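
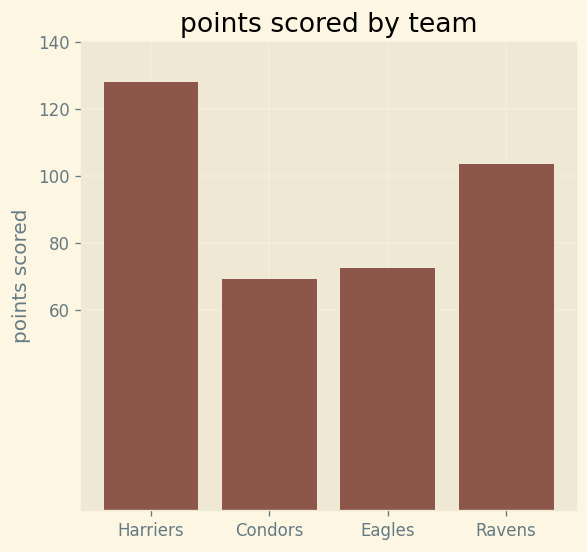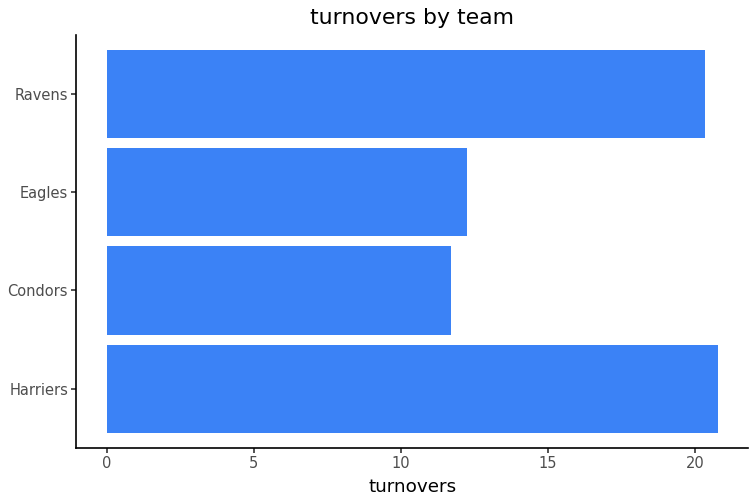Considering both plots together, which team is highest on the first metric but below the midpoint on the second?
Chart 2 median turnovers ≈ 16; below-median teams: Condors, Eagles. Among those, Eagles has the highest points scored (≈ 80).

Eagles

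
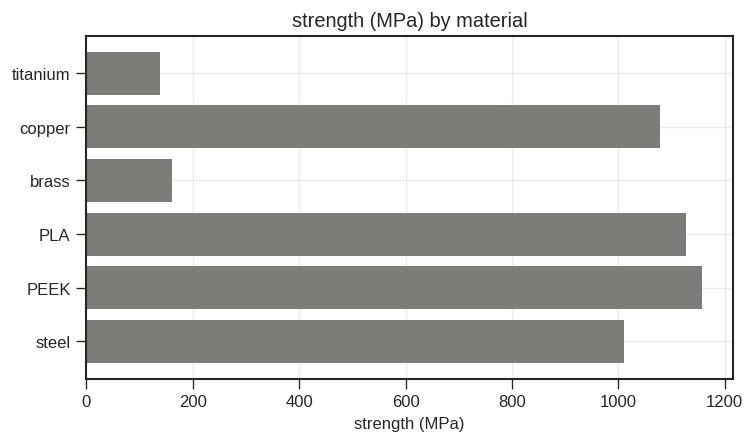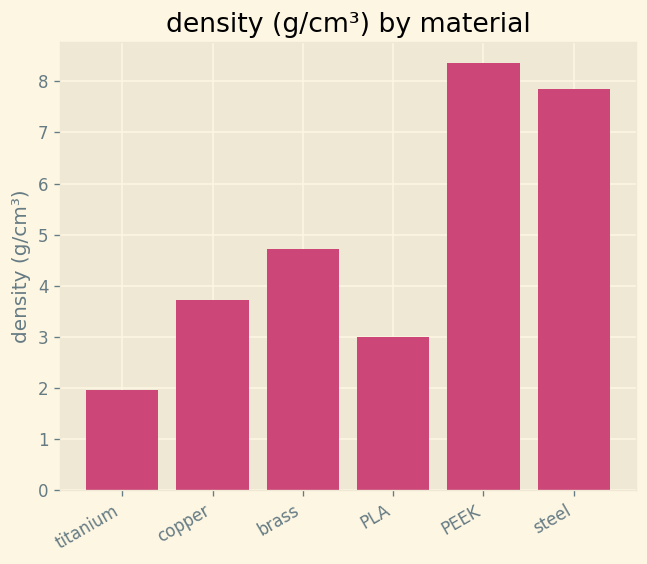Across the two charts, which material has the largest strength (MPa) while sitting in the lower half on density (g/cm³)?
PLA

Chart 2 median density (g/cm³) ≈ 4; below-median materials: titanium, copper, PLA. Among those, PLA has the highest strength (MPa) (≈ 1200).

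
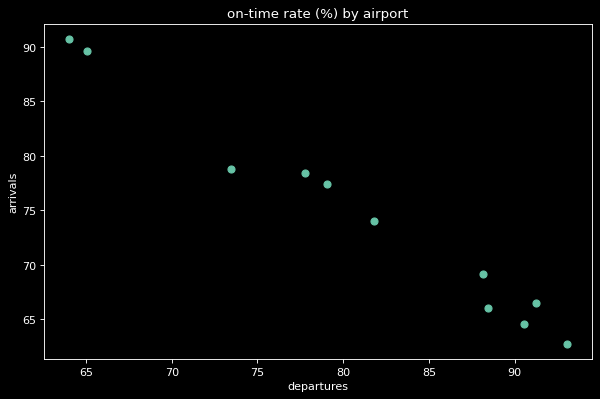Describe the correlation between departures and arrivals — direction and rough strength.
Points are negatively correlated; strong (|r| ≈ 1.0).

negative, strong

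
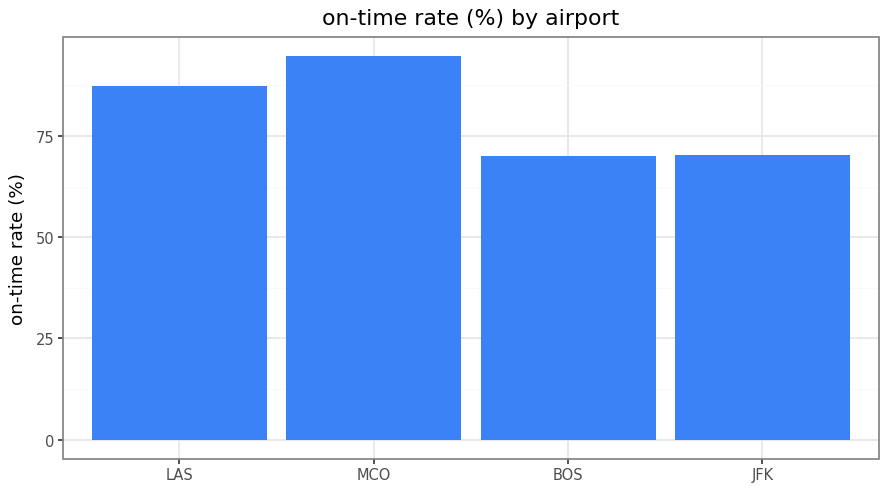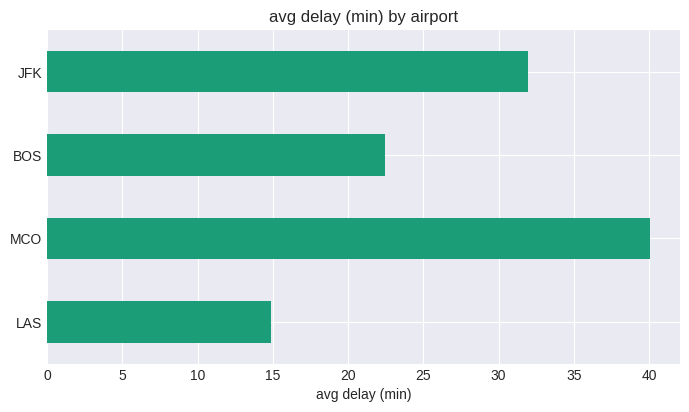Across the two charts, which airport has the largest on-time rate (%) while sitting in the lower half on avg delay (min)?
LAS

Chart 2 median avg delay (min) ≈ 25; below-median airports: LAS, BOS. Among those, LAS has the highest on-time rate (%) (≈ 90).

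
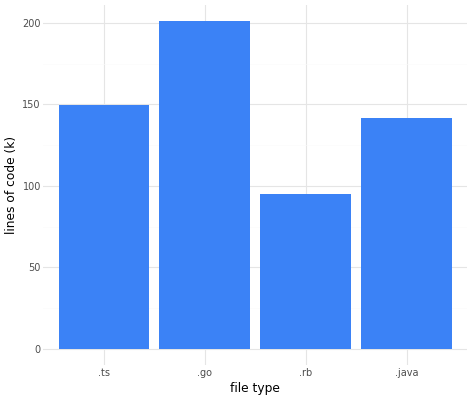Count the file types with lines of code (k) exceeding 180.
1

Above 180: .go.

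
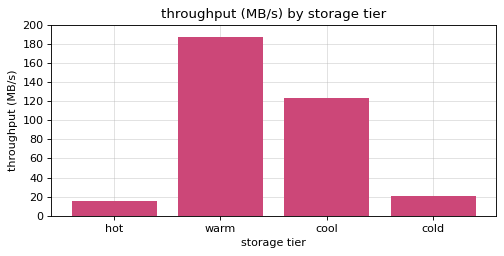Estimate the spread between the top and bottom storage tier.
≈ 160

Max warm ≈ 180, min hot ≈ 20; range ≈ 160.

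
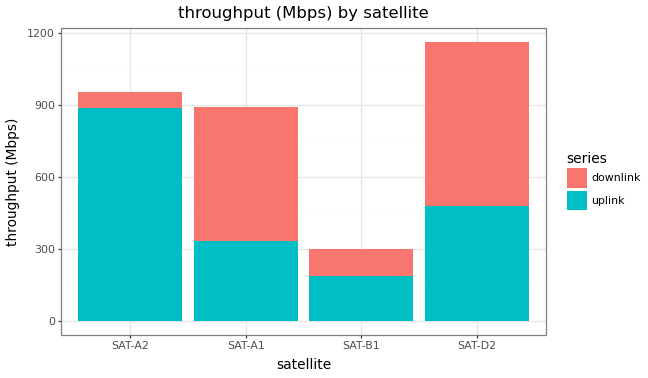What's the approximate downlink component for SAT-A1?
≈ 600

downlink top ≈ 900, bottom ≈ 300; segment ≈ 600.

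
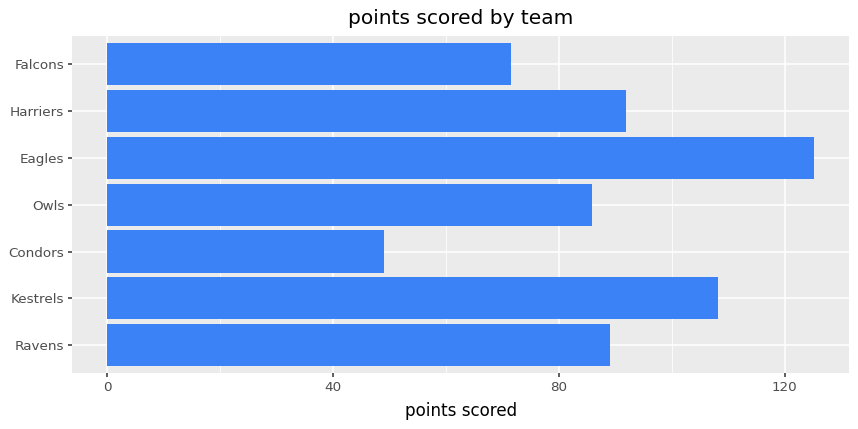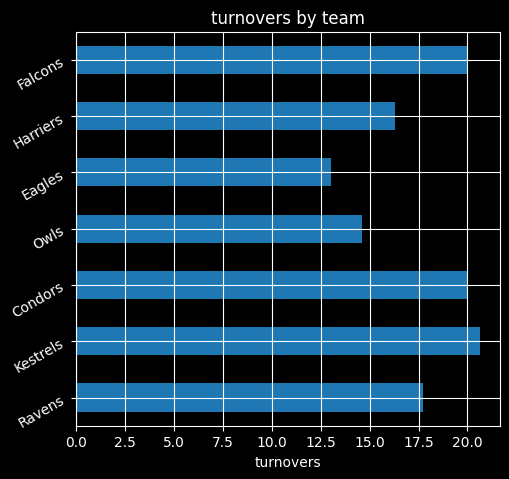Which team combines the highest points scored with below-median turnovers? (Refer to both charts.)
Eagles

Chart 2 median turnovers ≈ 18; below-median teams: Owls, Eagles, Harriers. Among those, Eagles has the highest points scored (≈ 120).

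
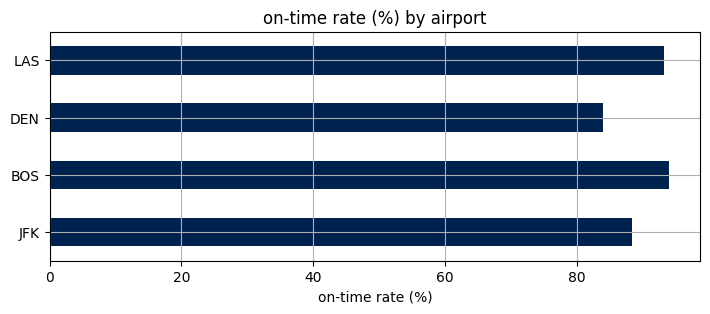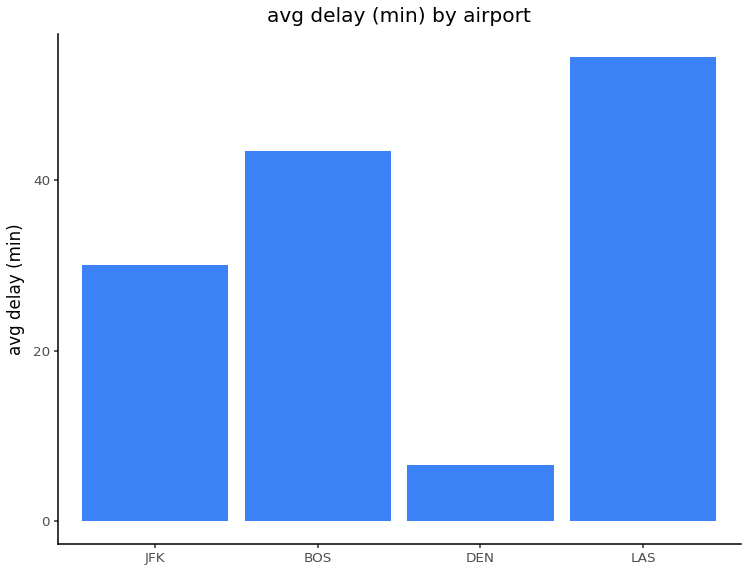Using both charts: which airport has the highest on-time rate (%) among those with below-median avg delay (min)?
Chart 2 median avg delay (min) ≈ 35; below-median airports: JFK, DEN. Among those, JFK has the highest on-time rate (%) (≈ 90).

JFK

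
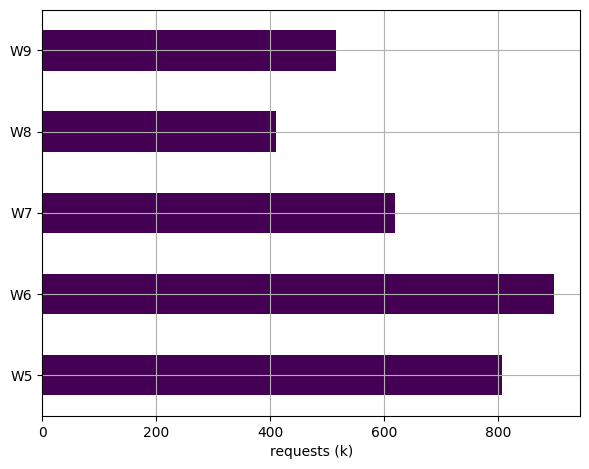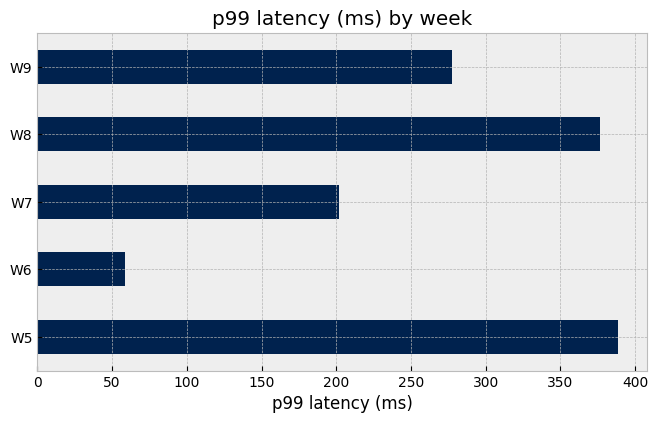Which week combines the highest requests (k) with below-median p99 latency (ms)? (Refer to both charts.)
W6

Chart 2 median p99 latency (ms) ≈ 300; below-median weeks: W6, W7. Among those, W6 has the highest requests (k) (≈ 900).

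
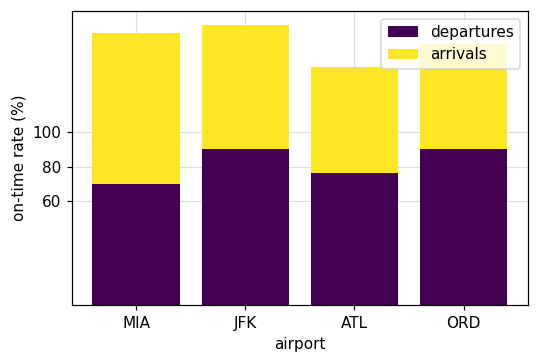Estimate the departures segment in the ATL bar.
≈ 80

departures top ≈ 80, bottom ≈ 0; segment ≈ 80.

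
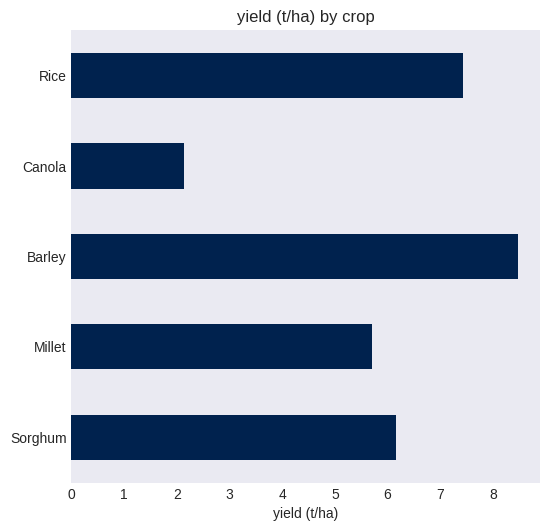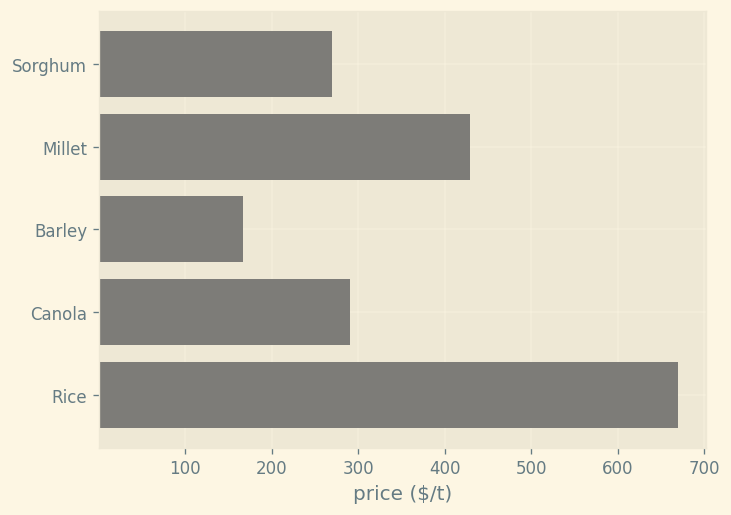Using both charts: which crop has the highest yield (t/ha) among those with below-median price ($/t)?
Barley

Chart 2 median price ($/t) ≈ 300; below-median crops: Sorghum, Barley. Among those, Barley has the highest yield (t/ha) (≈ 8).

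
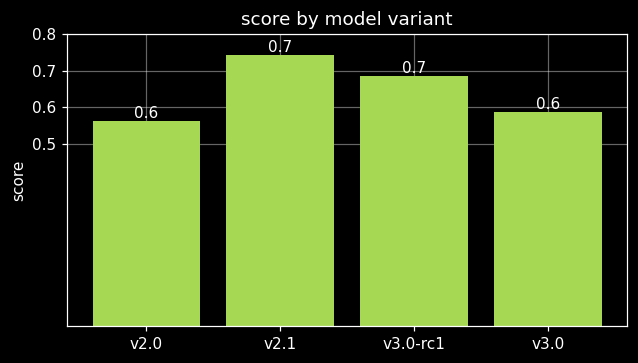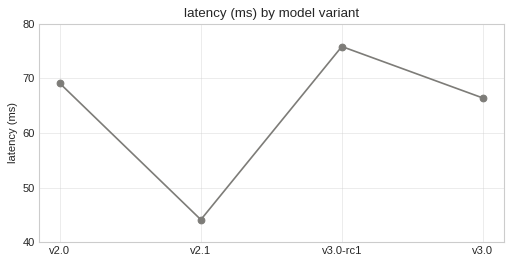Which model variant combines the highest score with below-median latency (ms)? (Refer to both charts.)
v2.1

Chart 2 median latency (ms) ≈ 70; below-median model variants: v2.1, v3.0. Among those, v2.1 has the highest score (≈ 0.7).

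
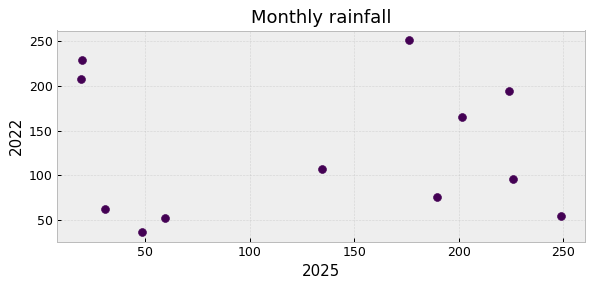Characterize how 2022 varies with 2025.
no clear correlation

Points are roughly uncorrelated; weak (|r| ≈ 0.0).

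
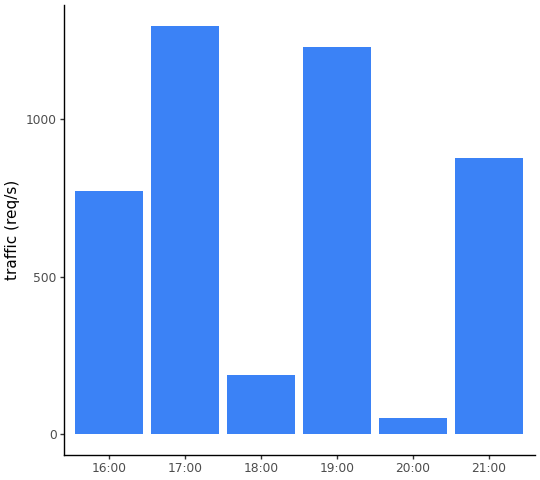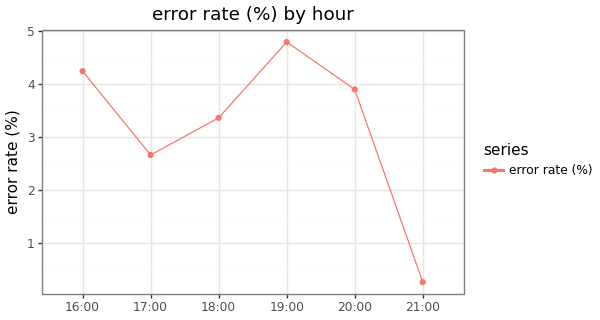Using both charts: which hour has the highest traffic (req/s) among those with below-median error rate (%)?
17:00

Chart 2 median error rate (%) ≈ 3.5; below-median hours: 17:00, 18:00, 21:00. Among those, 17:00 has the highest traffic (req/s) (≈ 1200).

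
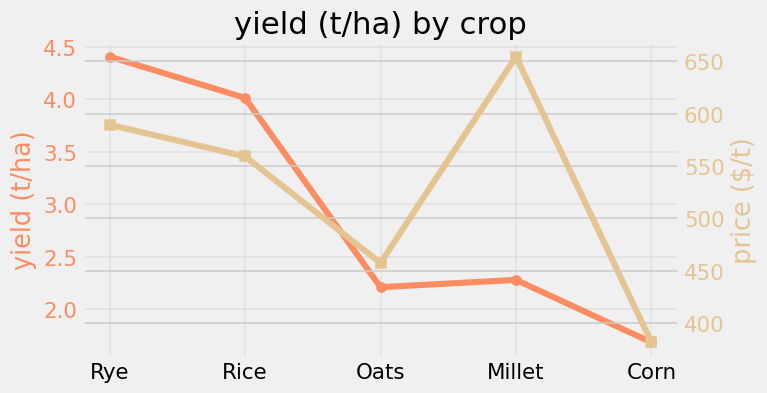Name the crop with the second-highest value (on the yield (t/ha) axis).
Rice

Top 3 (on the yield (t/ha) axis): Rye ≈ 4.5, Rice ≈ 4.0, Millet ≈ 2.5.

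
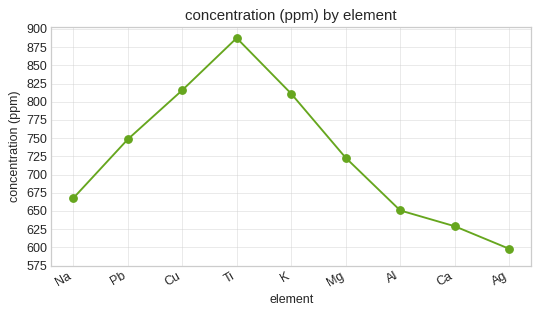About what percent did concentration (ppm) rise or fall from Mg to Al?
≈ -10.3%

Mg ≈ 725, Al ≈ 650; (650 − 725) / 725 ≈ -10.3%.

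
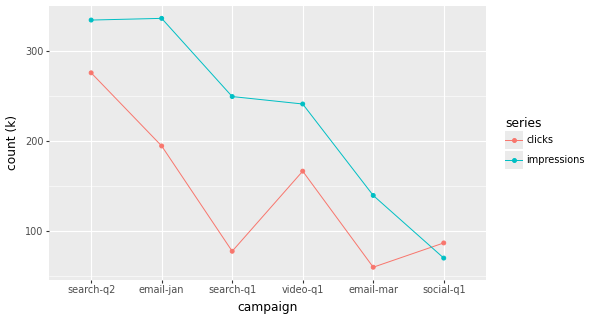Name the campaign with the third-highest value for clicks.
video-q1

Top 4 for clicks: search-q2 ≈ 275, email-jan ≈ 200, video-q1 ≈ 175, social-q1 ≈ 75.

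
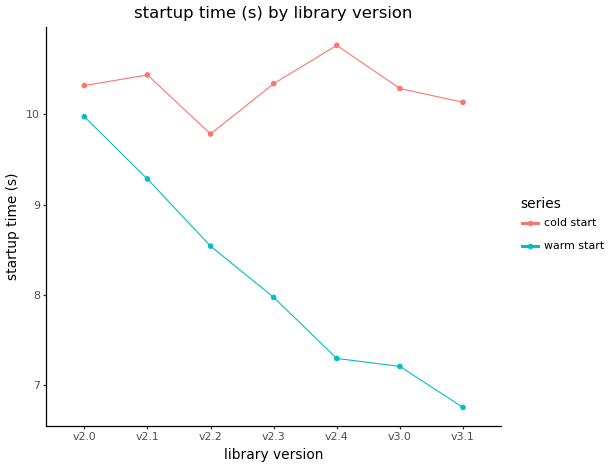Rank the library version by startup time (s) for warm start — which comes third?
v2.2

Top 4 for warm start: v2.0 ≈ 10.0, v2.1 ≈ 9.5, v2.2 ≈ 8.5, v2.3 ≈ 8.0.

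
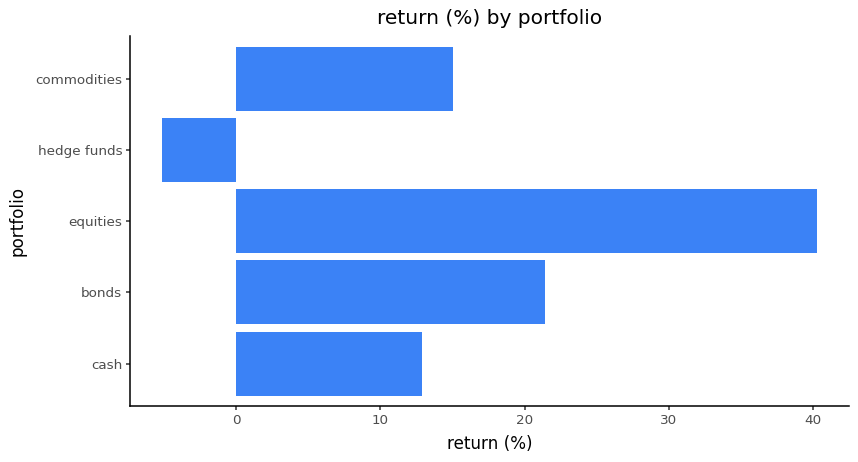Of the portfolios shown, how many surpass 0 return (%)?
4

Above 0: cash, bonds, equities, commodities.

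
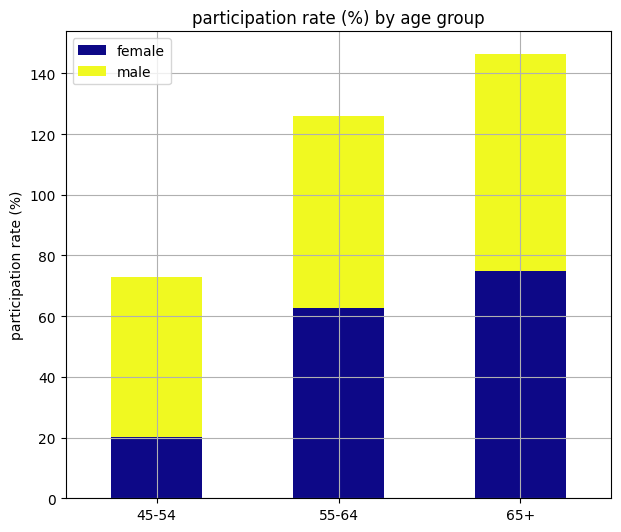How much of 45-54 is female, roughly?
female top ≈ 20, bottom ≈ 0; segment ≈ 20.

≈ 20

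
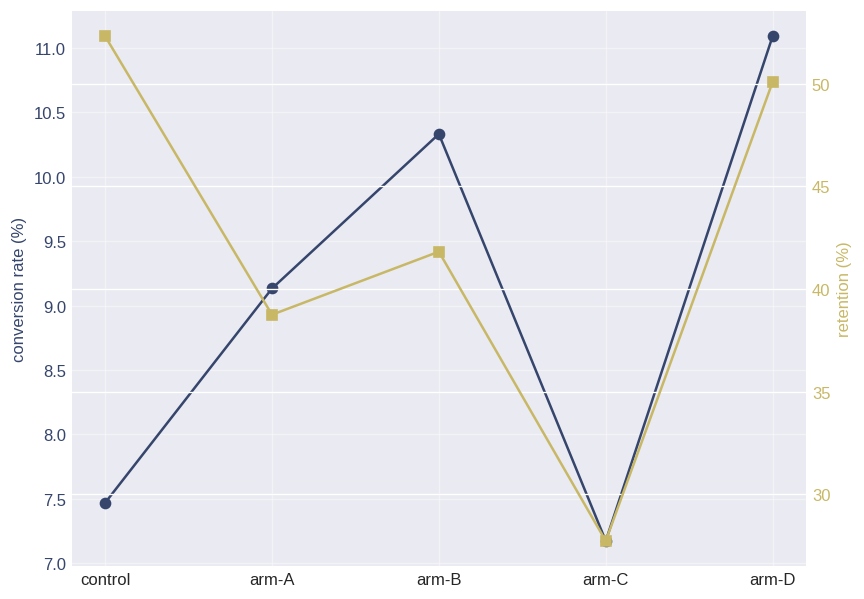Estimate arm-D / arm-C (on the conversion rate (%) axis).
arm-D ≈ 11.0, arm-C ≈ 7.0; 11.0/7.0 ≈ 1.57.

≈ 1.57×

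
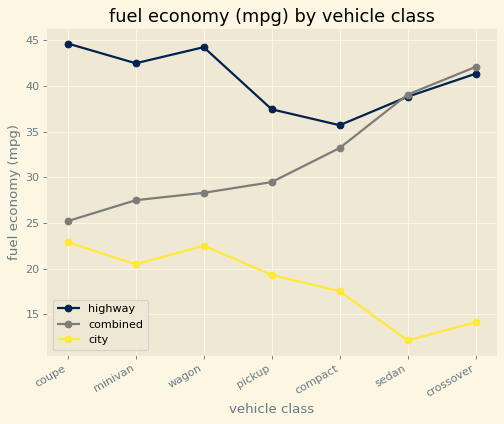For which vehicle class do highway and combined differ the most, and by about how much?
coupe: highway ≈ 45, combined ≈ 25 → gap ≈ 20. Next-largest (wagon) is only ≈ 15.

coupe, ≈ 20 mpg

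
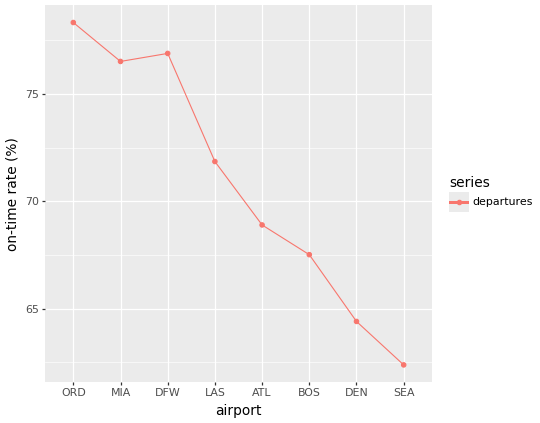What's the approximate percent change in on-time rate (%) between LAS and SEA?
LAS ≈ 72, SEA ≈ 62; (62 − 72) / 72 ≈ -13.9%.

≈ -13.9%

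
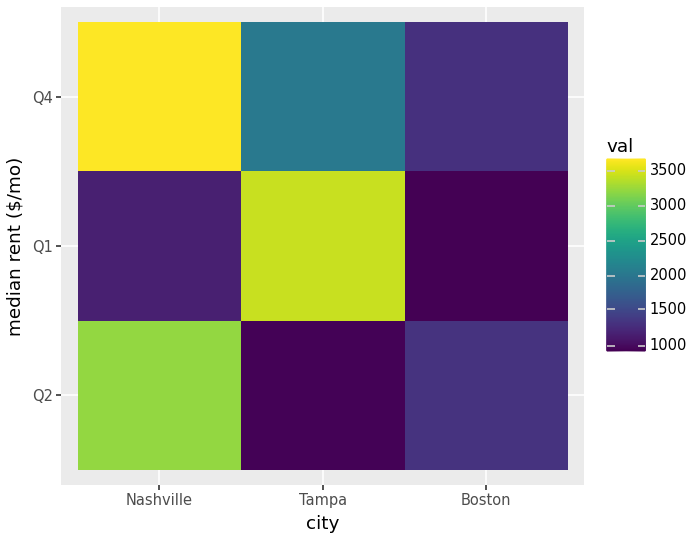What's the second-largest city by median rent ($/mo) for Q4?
Top 3 for Q4: Nashville ≈ 3500, Tampa ≈ 2000, Boston ≈ 1500.

Tampa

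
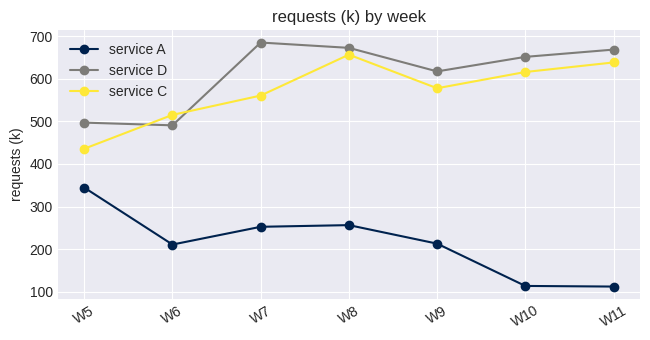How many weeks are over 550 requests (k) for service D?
5

Above 550: W7, W8, W9, W10, W11.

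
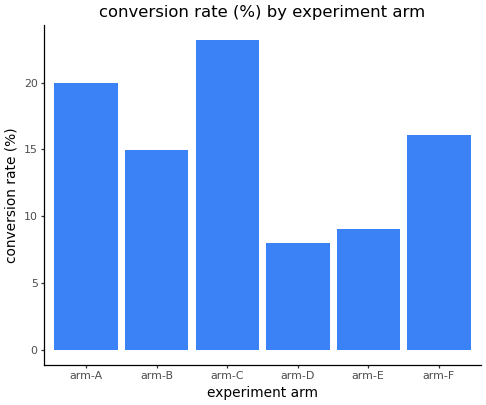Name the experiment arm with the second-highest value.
Top 3: arm-C ≈ 24, arm-A ≈ 20, arm-F ≈ 16.

arm-A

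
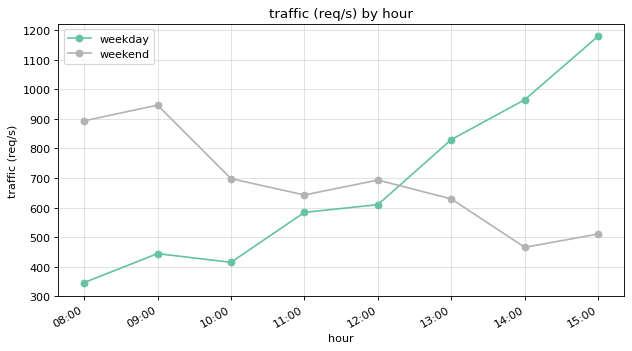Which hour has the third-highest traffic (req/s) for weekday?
13:00

Top 4 for weekday: 15:00 ≈ 1200, 14:00 ≈ 1000, 13:00 ≈ 800, 12:00 ≈ 600.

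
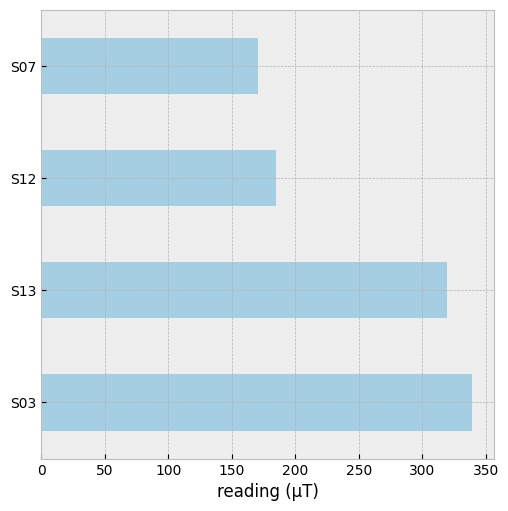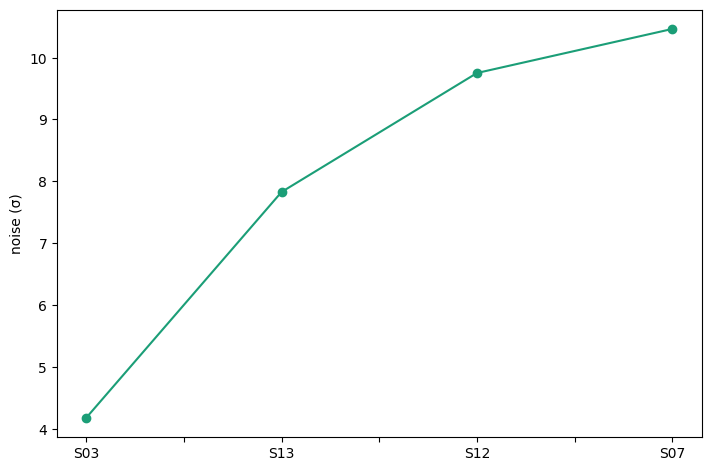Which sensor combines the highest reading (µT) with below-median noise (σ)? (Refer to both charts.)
Chart 2 median noise (σ) ≈ 9; below-median sensors: S03, S13. Among those, S03 has the highest reading (µT) (≈ 350).

S03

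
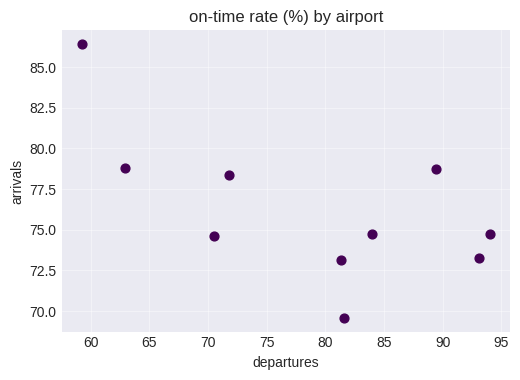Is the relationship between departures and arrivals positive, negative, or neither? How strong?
negative, moderate

Points are negatively correlated; moderate (|r| ≈ 0.6).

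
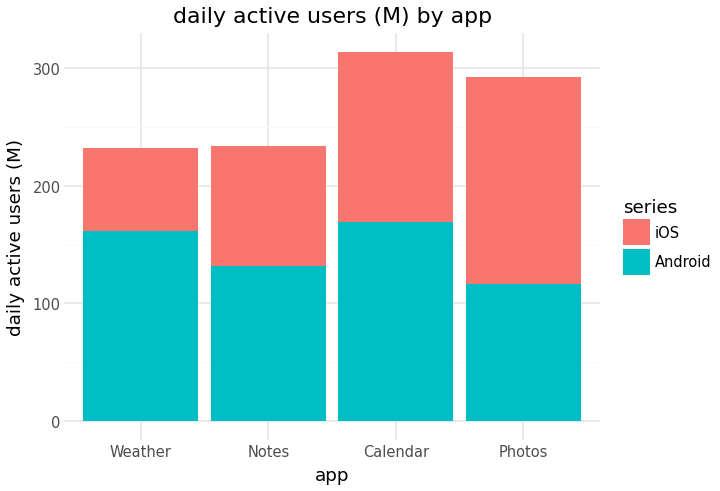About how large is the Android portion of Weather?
Android top ≈ 150, bottom ≈ 0; segment ≈ 150.

≈ 150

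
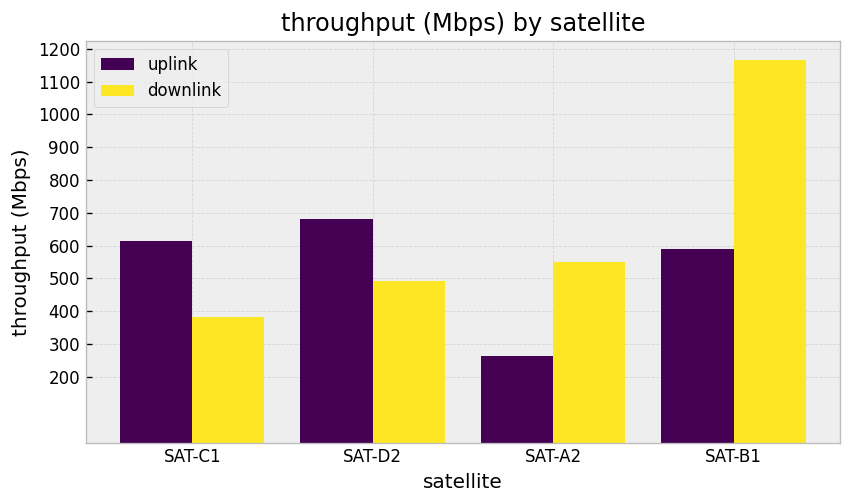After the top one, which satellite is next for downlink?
Top 3 for downlink: SAT-B1 ≈ 1200, SAT-A2 ≈ 600, SAT-D2 ≈ 500.

SAT-A2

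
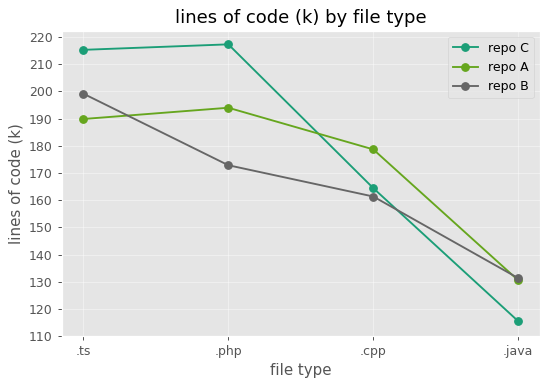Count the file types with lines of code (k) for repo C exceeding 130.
Above 130: .ts, .php, .cpp.

3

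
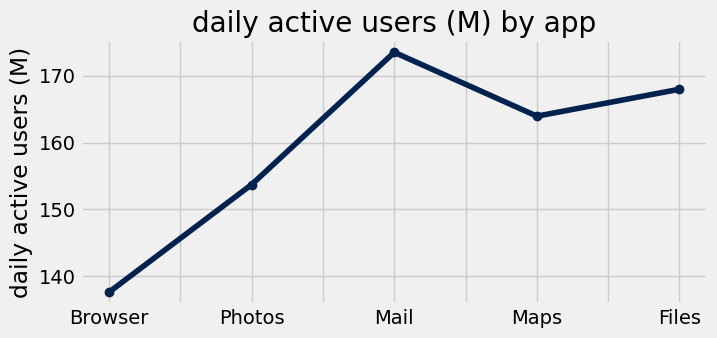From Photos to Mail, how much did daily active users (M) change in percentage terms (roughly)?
Photos ≈ 155, Mail ≈ 175; (175 − 155) / 155 ≈ +12.9%.

≈ +12.9%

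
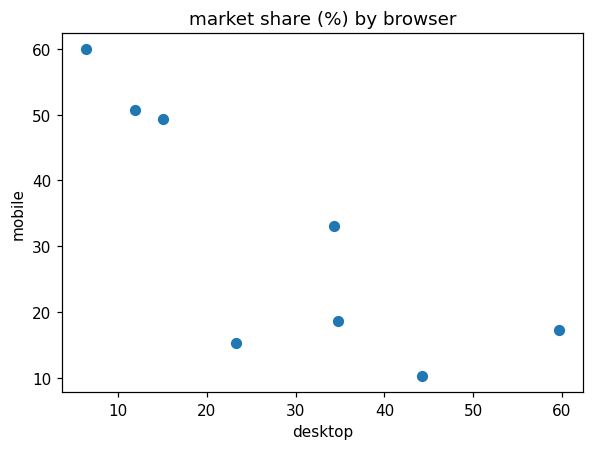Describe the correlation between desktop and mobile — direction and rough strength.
Points are negatively correlated; strong (|r| ≈ 0.8).

negative, strong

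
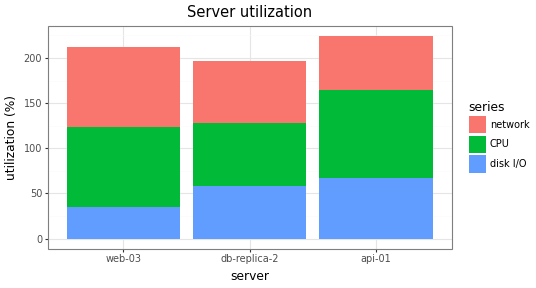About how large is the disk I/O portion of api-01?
disk I/O top ≈ 60, bottom ≈ 0; segment ≈ 60.

≈ 60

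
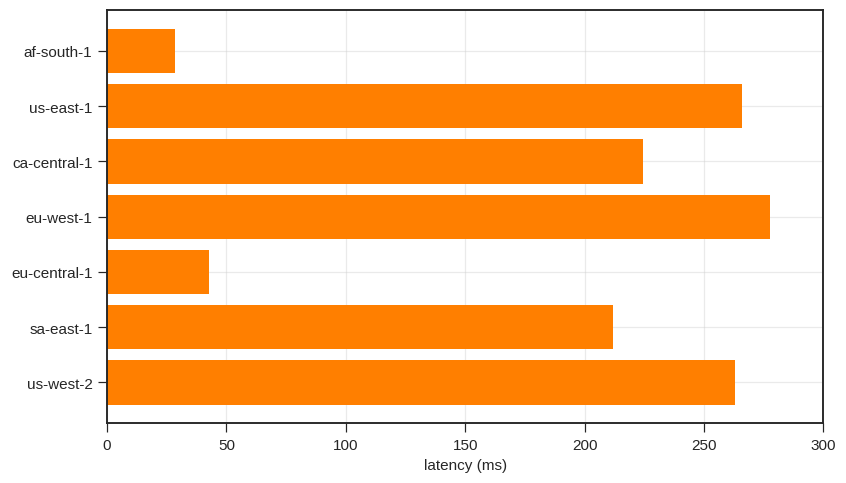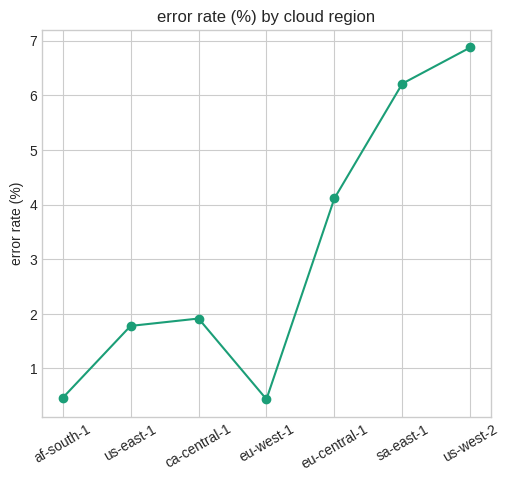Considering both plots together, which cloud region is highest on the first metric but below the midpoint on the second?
eu-west-1

Chart 2 median error rate (%) ≈ 2; below-median cloud regions: af-south-1, us-east-1, eu-west-1. Among those, eu-west-1 has the highest latency (ms) (≈ 300).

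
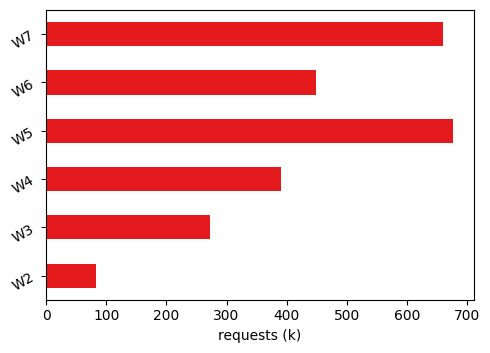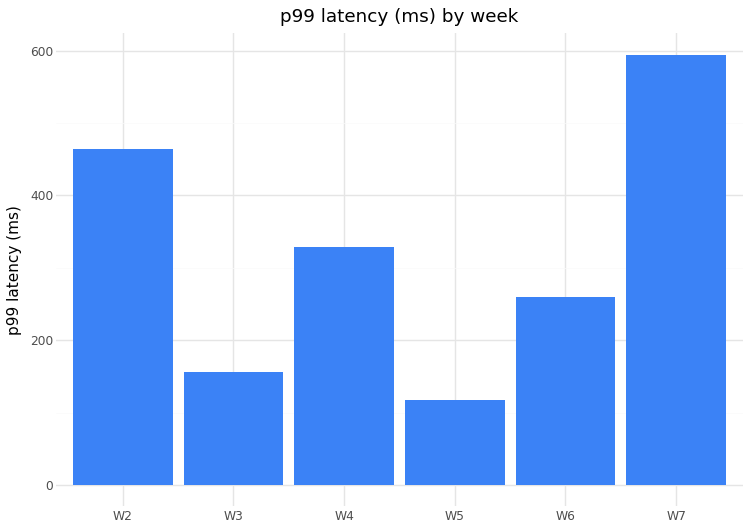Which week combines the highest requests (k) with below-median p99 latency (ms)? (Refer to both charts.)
W5

Chart 2 median p99 latency (ms) ≈ 300; below-median weeks: W3, W5, W6. Among those, W5 has the highest requests (k) (≈ 700).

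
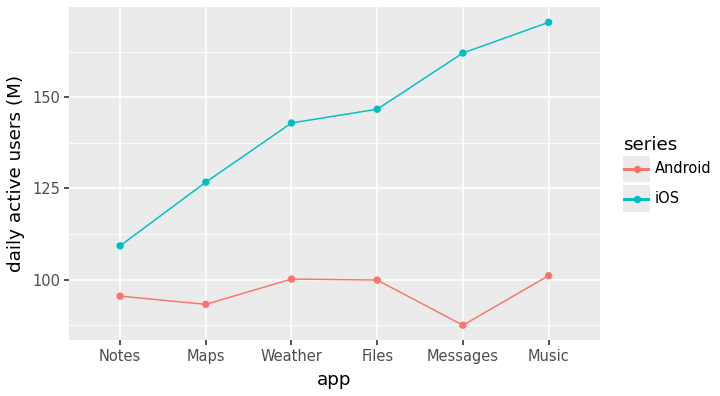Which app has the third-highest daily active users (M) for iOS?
Files

Top 4 for iOS: Music ≈ 170, Messages ≈ 160, Files ≈ 150, Weather ≈ 140.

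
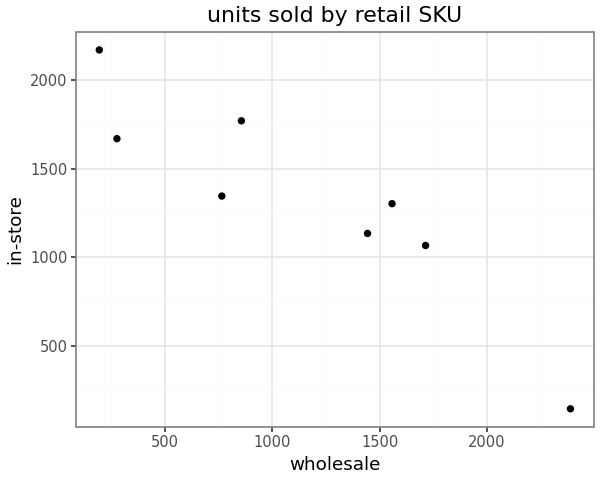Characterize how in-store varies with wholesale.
negative, strong

Points are negatively correlated; strong (|r| ≈ 0.9).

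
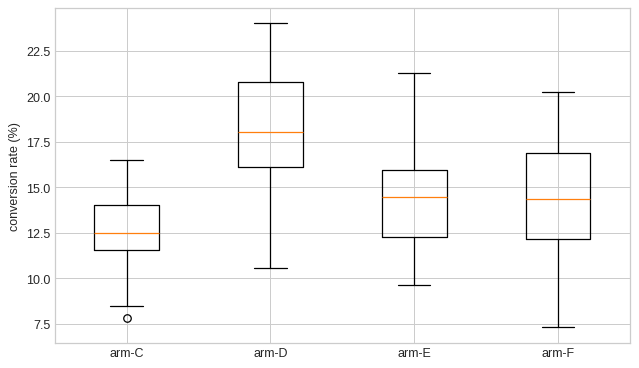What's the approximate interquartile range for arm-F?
≈ 5

Q3 ≈ 17, Q1 ≈ 12; IQR ≈ 5.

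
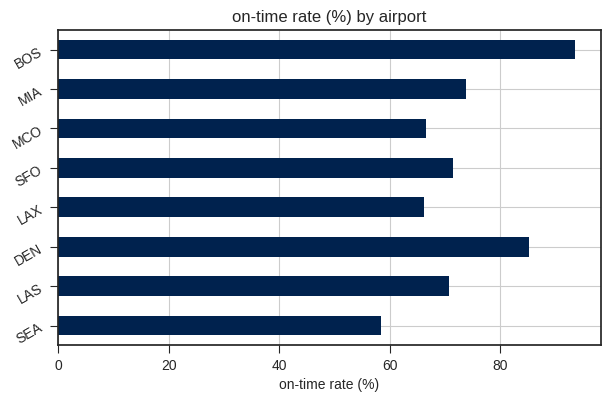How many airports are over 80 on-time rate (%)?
Above 80: DEN, BOS.

2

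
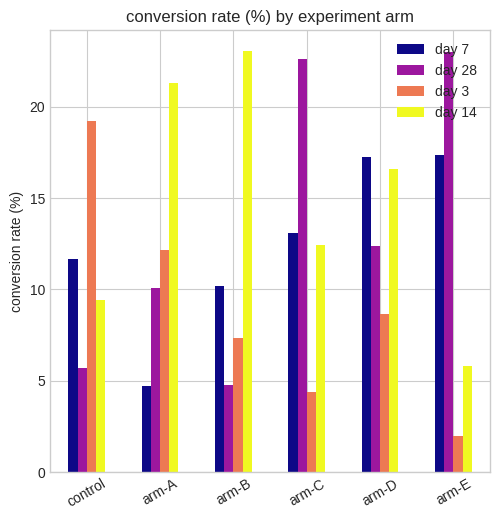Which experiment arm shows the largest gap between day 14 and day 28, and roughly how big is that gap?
arm-B: day 14 ≈ 24, day 28 ≈ 4 → gap ≈ 20. Next-largest (arm-E) is only ≈ 18.

arm-B, ≈ 20 %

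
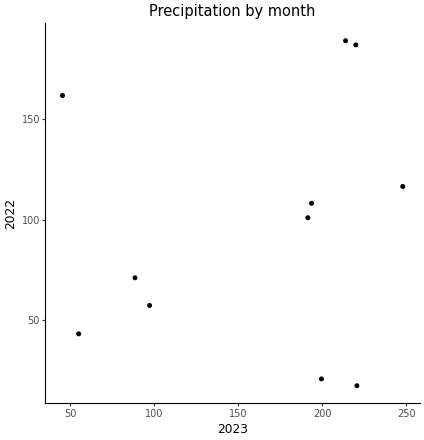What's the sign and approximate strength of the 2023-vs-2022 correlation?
no clear correlation

Points are roughly uncorrelated; weak (|r| ≈ 0.2).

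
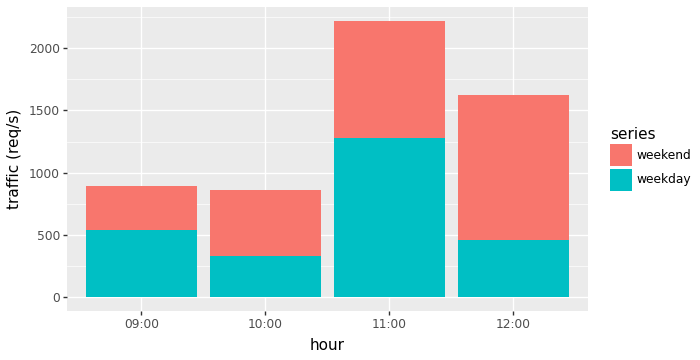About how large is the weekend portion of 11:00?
weekend top ≈ 2200, bottom ≈ 1200; segment ≈ 1000.

≈ 1000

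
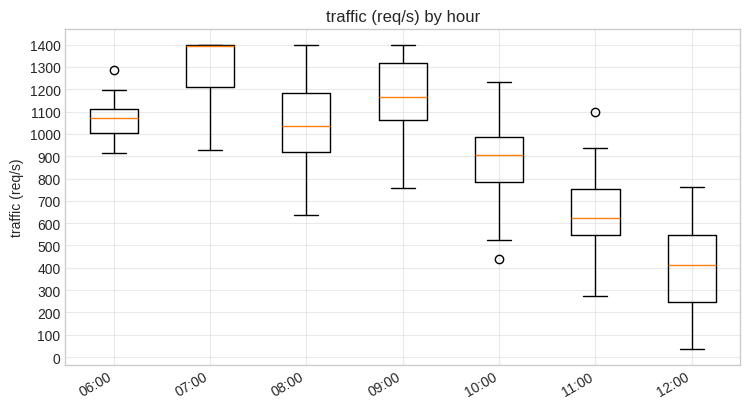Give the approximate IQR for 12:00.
≈ 300

Q3 ≈ 500, Q1 ≈ 200; IQR ≈ 300.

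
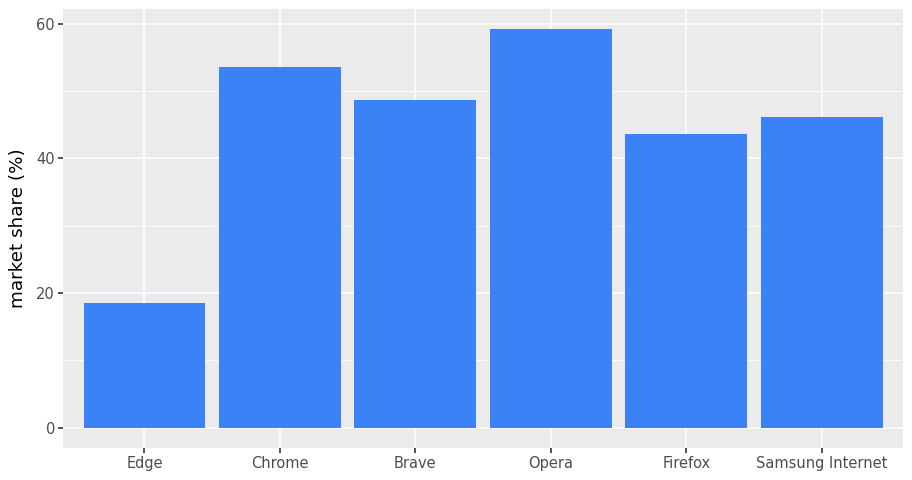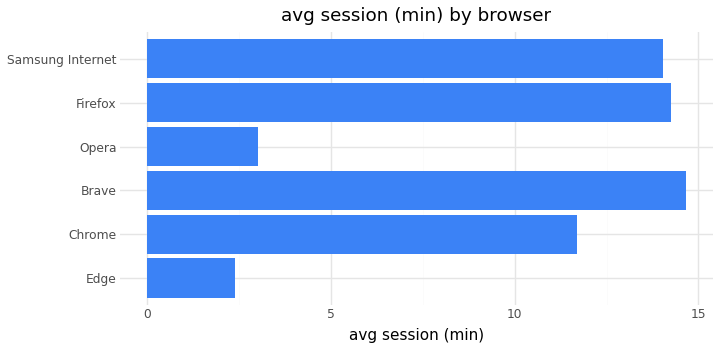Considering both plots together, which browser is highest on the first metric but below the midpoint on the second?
Opera

Chart 2 median avg session (min) ≈ 12; below-median browsers: Edge, Chrome, Opera. Among those, Opera has the highest market share (%) (≈ 60).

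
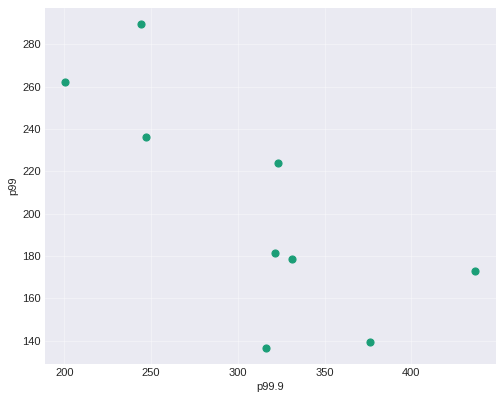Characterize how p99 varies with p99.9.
negative, strong

Points are negatively correlated; strong (|r| ≈ 0.8).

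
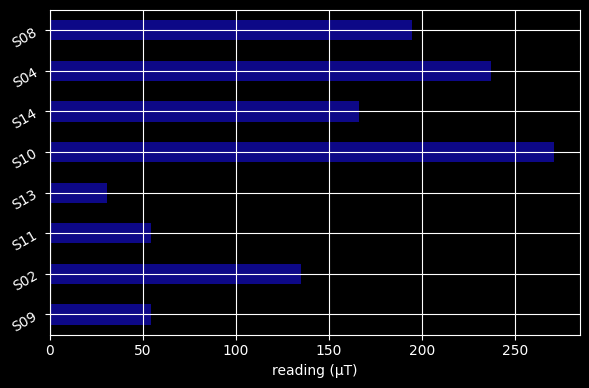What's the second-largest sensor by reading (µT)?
Top 3: S10 ≈ 275, S04 ≈ 225, S08 ≈ 200.

S04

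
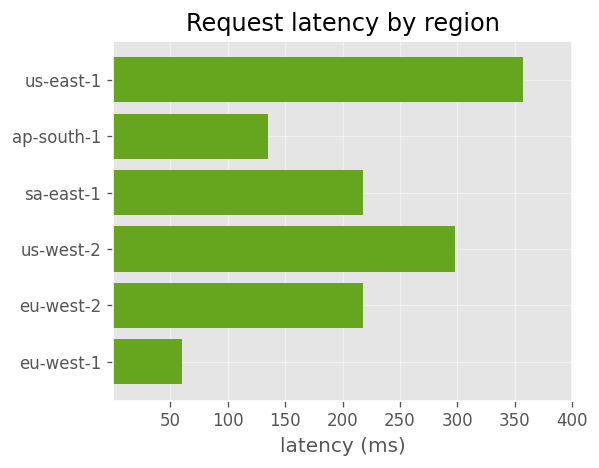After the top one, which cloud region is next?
Top 3: us-east-1 ≈ 350, us-west-2 ≈ 300, sa-east-1 ≈ 200.

us-west-2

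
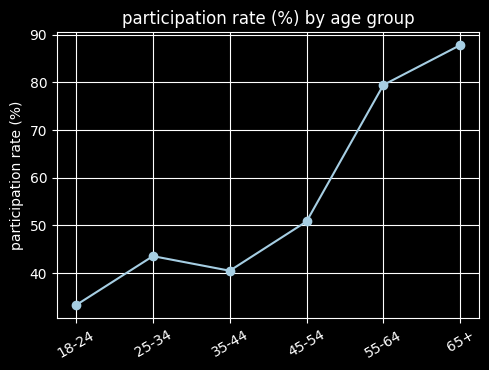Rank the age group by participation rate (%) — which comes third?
Top 4: 65+ ≈ 90, 55-64 ≈ 80, 45-54 ≈ 50, 25-34 ≈ 45.

45-54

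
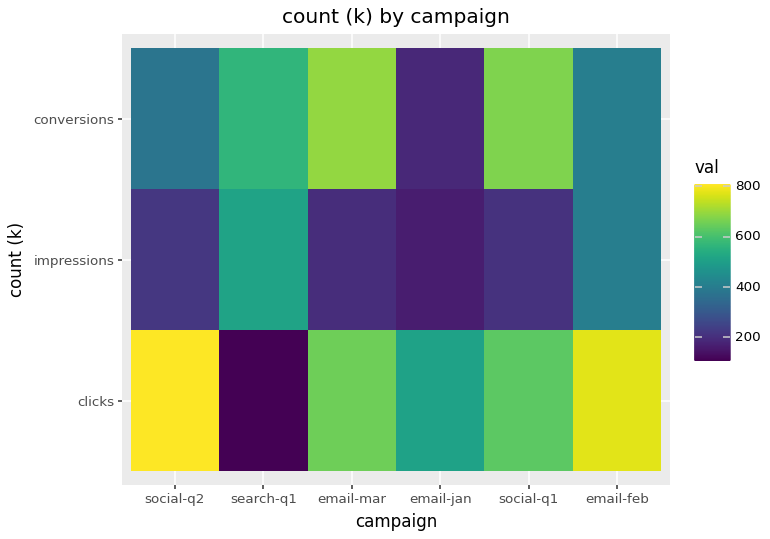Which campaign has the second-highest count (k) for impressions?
email-feb

Top 3 for impressions: search-q1 ≈ 500, email-feb ≈ 400, social-q2 ≈ 200.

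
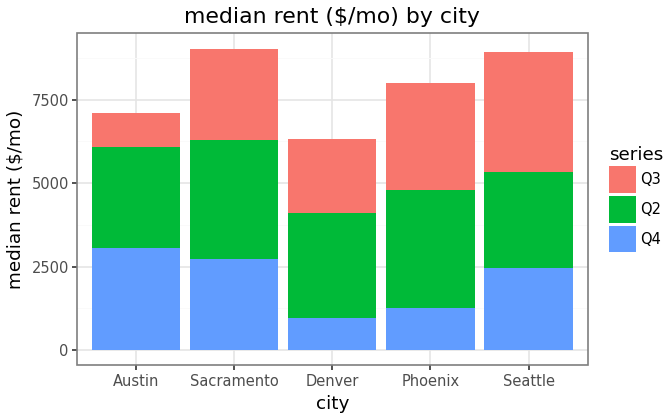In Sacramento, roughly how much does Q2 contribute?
Q2 top ≈ 6000, bottom ≈ 3000; segment ≈ 3000.

≈ 3000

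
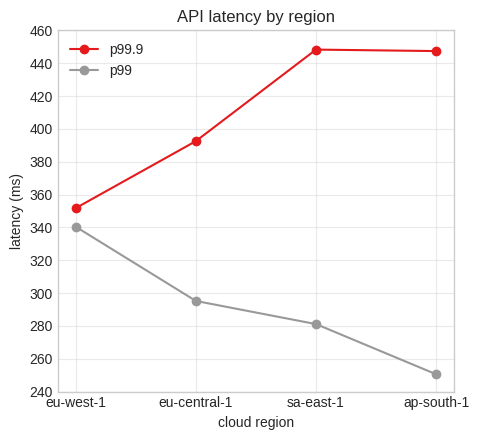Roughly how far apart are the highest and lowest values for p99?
Max eu-west-1 ≈ 340, min ap-south-1 ≈ 260; range ≈ 80.

≈ 80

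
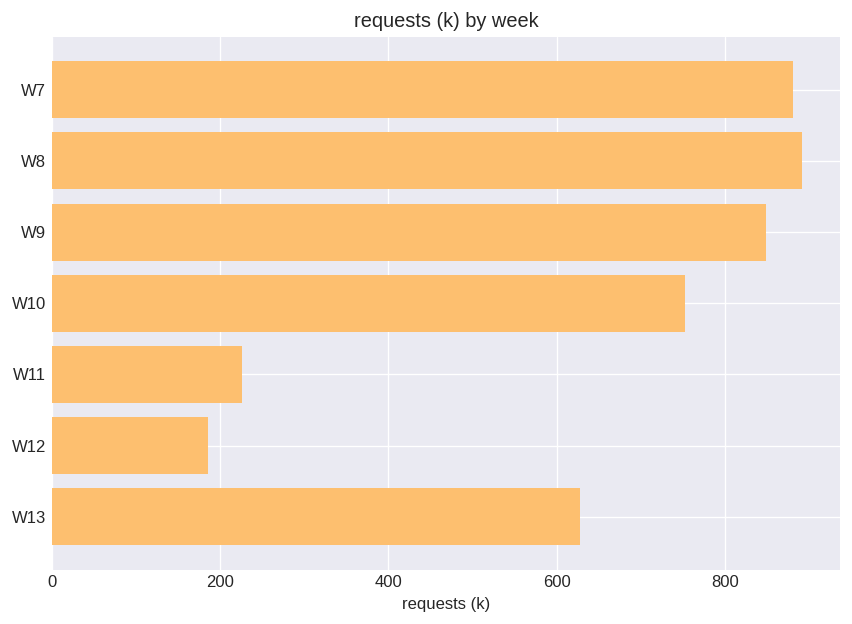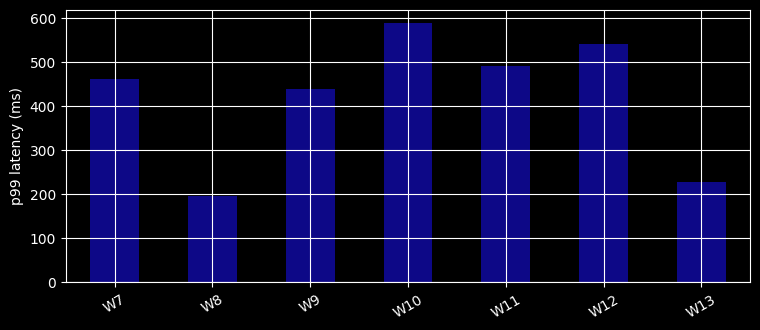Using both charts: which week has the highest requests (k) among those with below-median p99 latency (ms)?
W8

Chart 2 median p99 latency (ms) ≈ 500; below-median weeks: W8, W9, W13. Among those, W8 has the highest requests (k) (≈ 900).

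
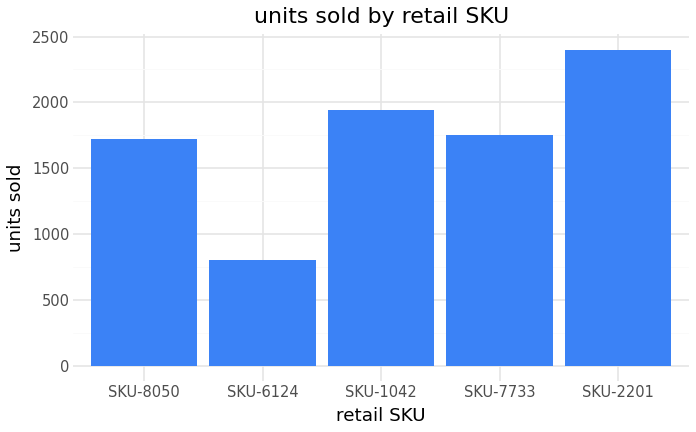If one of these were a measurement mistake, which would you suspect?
SKU-6124

SKU-6124 ≈ 800; the rest sit between ≈ 1800 and ≈ 2400.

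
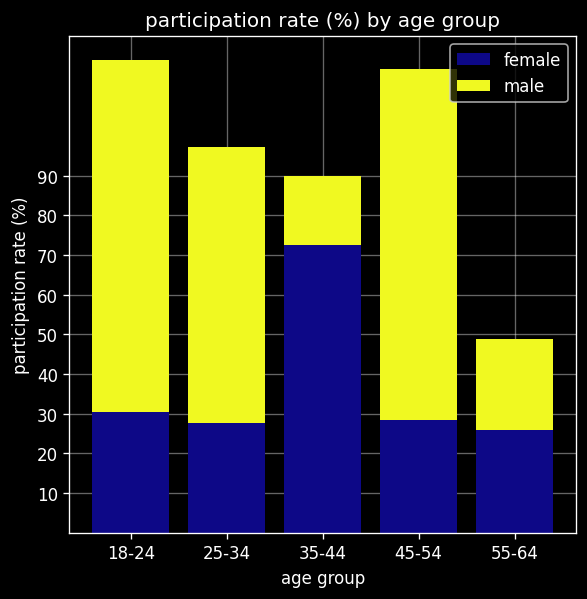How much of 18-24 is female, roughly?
female top ≈ 30, bottom ≈ 0; segment ≈ 30.

≈ 30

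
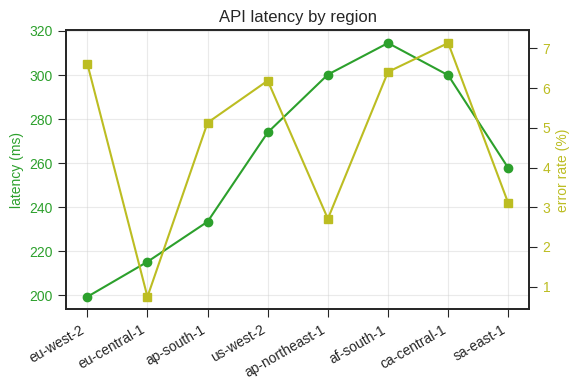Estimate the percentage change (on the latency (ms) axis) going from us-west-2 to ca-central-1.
us-west-2 ≈ 270, ca-central-1 ≈ 300; (300 − 270) / 270 ≈ +11.1%.

≈ +11.1%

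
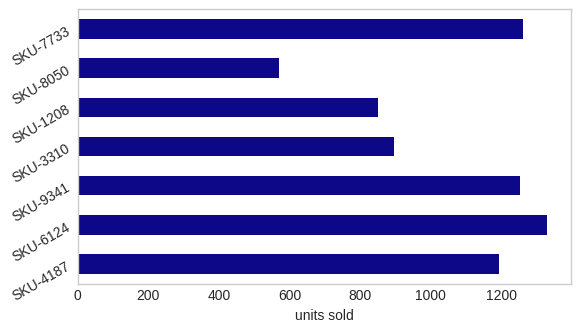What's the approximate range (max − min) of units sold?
≈ 800

Max SKU-6124 ≈ 1400, min SKU-8050 ≈ 600; range ≈ 800.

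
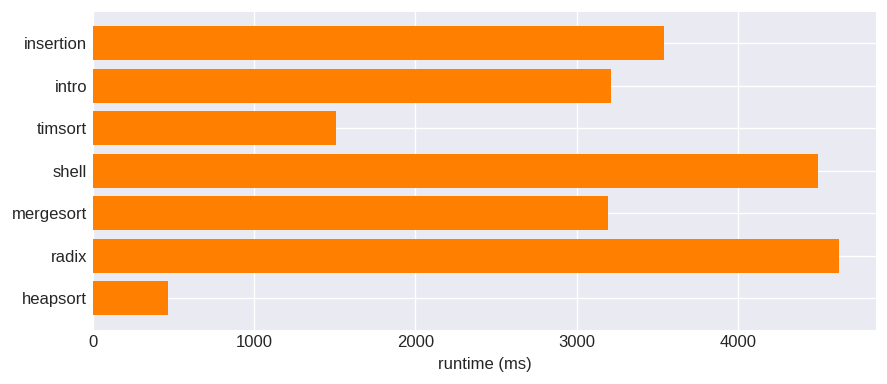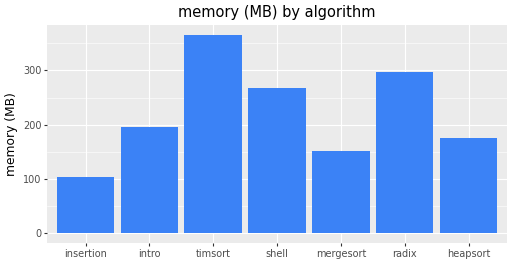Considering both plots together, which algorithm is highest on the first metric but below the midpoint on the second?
insertion

Chart 2 median memory (MB) ≈ 200; below-median algorithms: insertion, mergesort, heapsort. Among those, insertion has the highest runtime (ms) (≈ 3500).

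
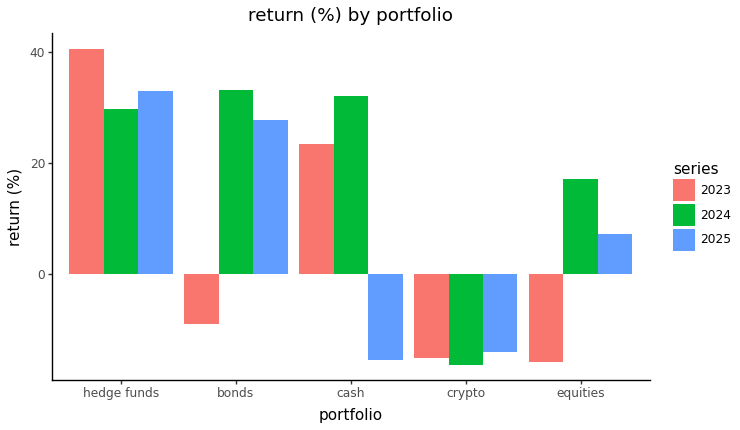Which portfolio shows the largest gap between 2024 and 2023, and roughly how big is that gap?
bonds, ≈ 45 %

bonds: 2024 ≈ 35, 2023 ≈ -10 → gap ≈ 45. Next-largest (equities) is only ≈ 30.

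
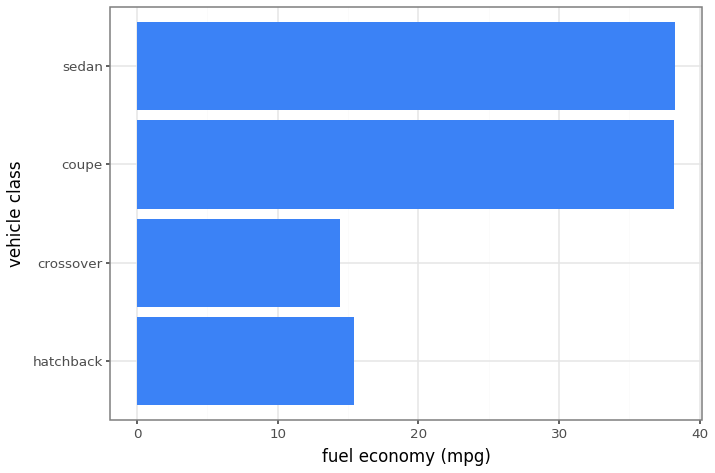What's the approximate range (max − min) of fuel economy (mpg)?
≈ 25

Max sedan ≈ 40, min crossover ≈ 15; range ≈ 25.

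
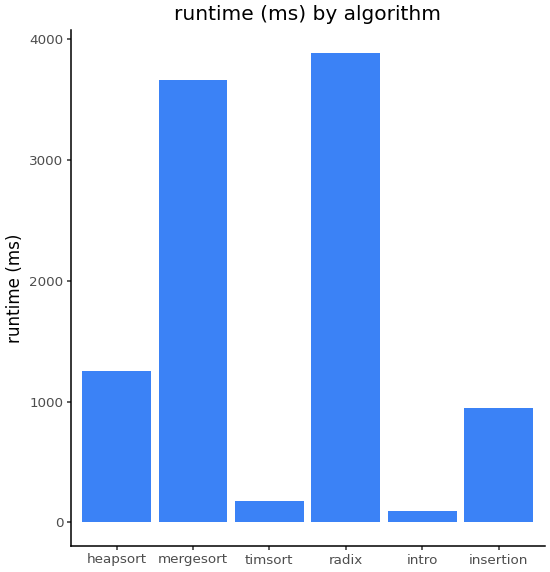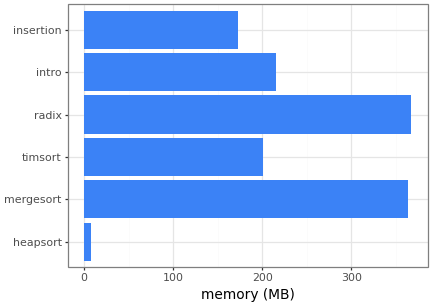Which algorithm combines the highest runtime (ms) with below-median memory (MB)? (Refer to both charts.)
heapsort

Chart 2 median memory (MB) ≈ 200; below-median algorithms: heapsort, timsort, insertion. Among those, heapsort has the highest runtime (ms) (≈ 1500).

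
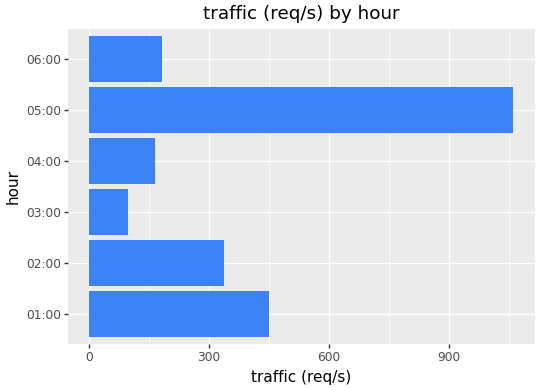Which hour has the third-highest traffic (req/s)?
Top 4: 05:00 ≈ 1100, 01:00 ≈ 400, 02:00 ≈ 300, 06:00 ≈ 200.

02:00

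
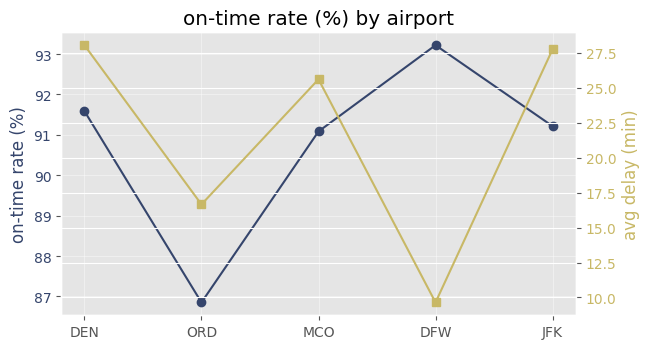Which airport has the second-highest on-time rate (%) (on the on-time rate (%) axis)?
DEN

Top 3 (on the on-time rate (%) axis): DFW ≈ 93, DEN ≈ 92, JFK ≈ 91.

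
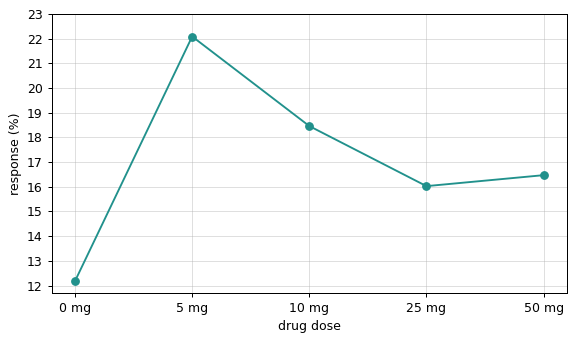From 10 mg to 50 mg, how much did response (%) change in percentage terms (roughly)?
10 mg ≈ 18, 50 mg ≈ 16; (16 − 18) / 18 ≈ -11.1%.

≈ -11.1%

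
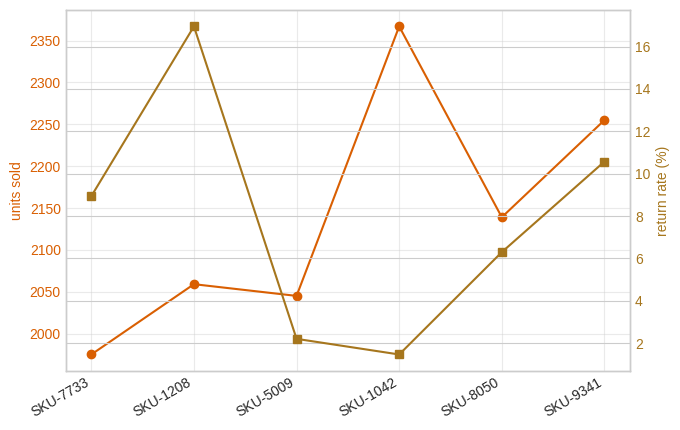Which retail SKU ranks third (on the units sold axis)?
Top 4 (on the units sold axis): SKU-1042 ≈ 2350, SKU-9341 ≈ 2250, SKU-8050 ≈ 2150, SKU-1208 ≈ 2050.

SKU-8050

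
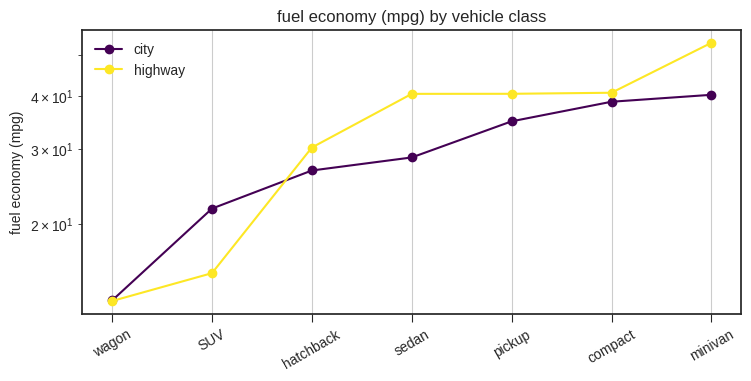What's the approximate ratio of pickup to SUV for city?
≈ 1.75×

pickup ≈ 35, SUV ≈ 20; 35/20 ≈ 1.75.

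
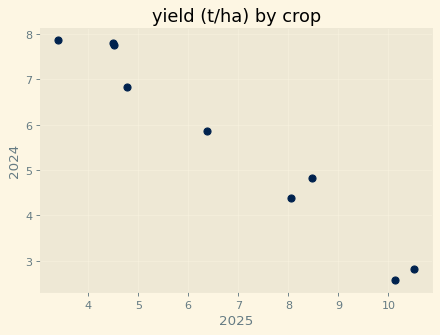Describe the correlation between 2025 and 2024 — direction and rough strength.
Points are negatively correlated; strong (|r| ≈ 1.0).

negative, strong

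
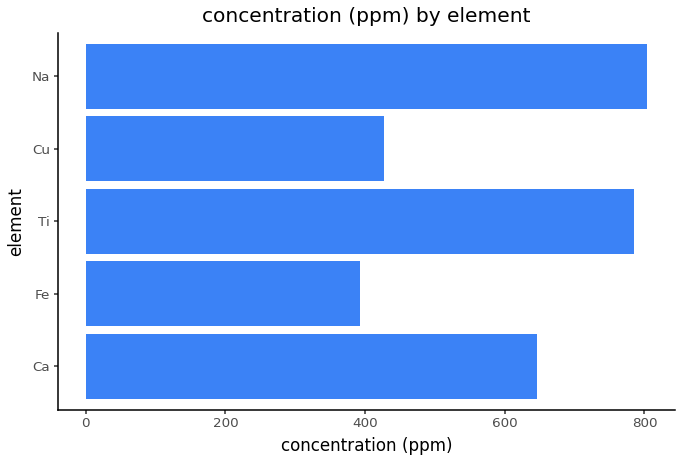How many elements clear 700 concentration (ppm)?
Above 700: Ti, Na.

2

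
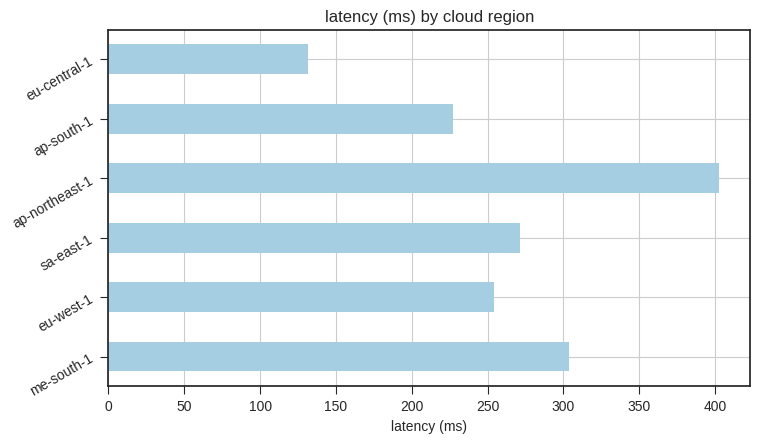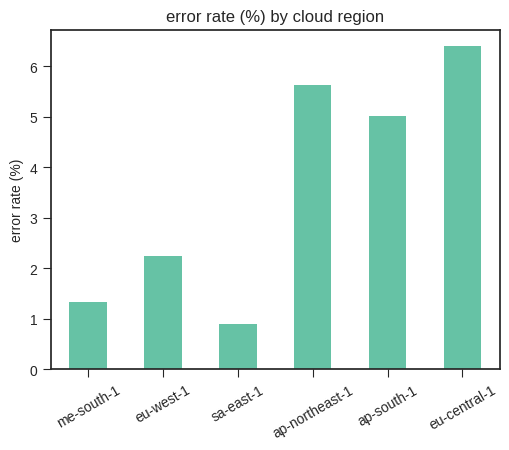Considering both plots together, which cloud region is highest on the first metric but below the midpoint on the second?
me-south-1

Chart 2 median error rate (%) ≈ 4; below-median cloud regions: me-south-1, eu-west-1, sa-east-1. Among those, me-south-1 has the highest latency (ms) (≈ 300).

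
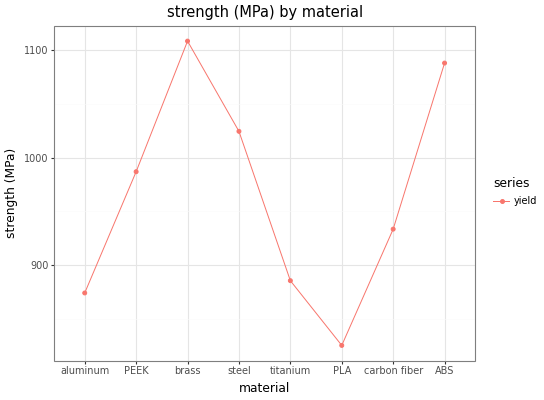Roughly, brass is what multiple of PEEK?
≈ 1.13×

brass ≈ 1100, PEEK ≈ 975; 1100/975 ≈ 1.13.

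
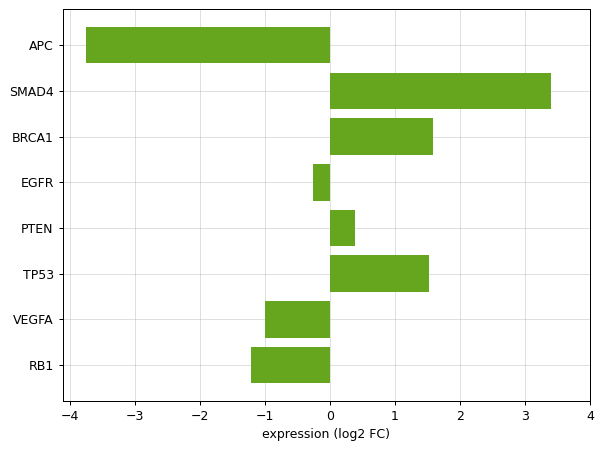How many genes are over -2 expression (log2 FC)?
7

Above -2: SMAD4, BRCA1, EGFR, PTEN, TP53, VEGFA, RB1.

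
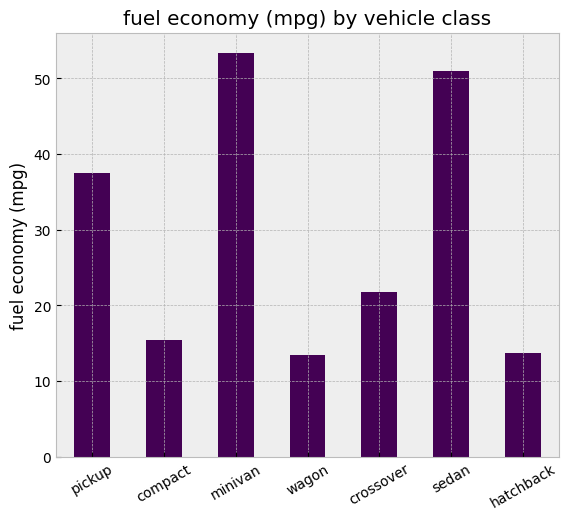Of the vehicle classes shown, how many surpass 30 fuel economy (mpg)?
3

Above 30: pickup, minivan, sedan.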